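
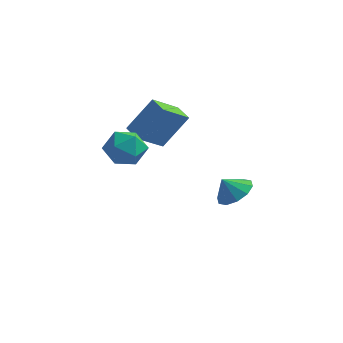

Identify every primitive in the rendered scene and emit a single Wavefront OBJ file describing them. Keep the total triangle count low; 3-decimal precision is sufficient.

v -2.324 0.623 1.288
v -3.1 -0.611 2.309
v -3.154 1.278 1.448
v -3.931 0.044 2.469
v -1.349 1.436 3.011
v -2.126 0.202 4.032
v -2.18 2.091 3.171
v -2.956 0.857 4.192
v 0.579 2.532 -2.278
v 1.41 2.026 -1.911
v 0.001 2.248 -1.362
v 1.44 2.634 -1.703
v 1.141 3.203 -1.715
v 0.627 3.515 -1.942
v 0.095 3.453 -2.297
v -0.252 3.038 -2.645
v -0.282 2.431 -2.853
v 0.017 1.862 -2.841
v 0.531 1.549 -2.614
v 1.063 1.612 -2.259
v -2.31 -2.468 3.898
v -1.478 -2.93 3.36
v -3.382 -3.77 3.36
v -2.55 -4.232 2.822
v -2.554 -4.221 3.915
v -1.892 -3.416 4.248
v -2.968 -3.284 2.472
v -2.306 -2.479 2.805
v -1.885 -3.434 2.478
v -1.629 -4.013 3.37
v -3.231 -2.687 3.35
v -2.975 -3.266 4.242
f 2 4 1
f 5 2 1
f 1 4 3
f 3 5 1
f 2 8 4
f 6 2 5
f 6 8 2
f 4 8 3
f 7 5 3
f 3 8 7
f 7 6 5
f 8 6 7
f 10 9 12
f 10 12 11
f 12 9 13
f 12 13 11
f 13 9 14
f 13 14 11
f 14 9 15
f 14 15 11
f 15 9 16
f 15 16 11
f 16 9 17
f 16 17 11
f 17 9 18
f 17 18 11
f 18 9 19
f 18 19 11
f 19 9 20
f 19 20 11
f 20 9 10
f 20 10 11
f 21 32 26
f 21 26 22
f 21 22 28
f 21 28 31
f 21 31 32
f 22 26 30
f 26 32 25
f 32 31 23
f 31 28 27
f 28 22 29
f 24 30 25
f 24 25 23
f 24 23 27
f 24 27 29
f 24 29 30
f 25 30 26
f 23 25 32
f 27 23 31
f 29 27 28
f 30 29 22



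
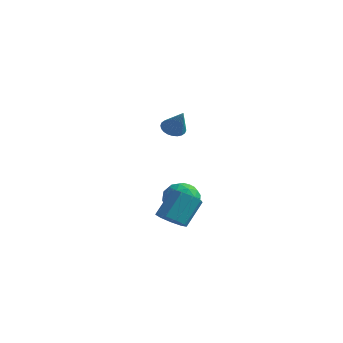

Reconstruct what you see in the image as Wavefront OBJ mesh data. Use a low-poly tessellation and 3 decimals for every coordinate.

v 0.612 -4.372 -3.261
v 1.189 -4.018 -3.629
v 1.365 -3.055 -2.427
v 0.788 -3.408 -2.059
v 0.731 -3.787 -3.747
v 0.906 -2.823 -2.546
v 0.217 -3.829 -3.638
v 0.393 -2.866 -2.437
v -0.112 -4.125 -3.353
v 0.064 -3.162 -2.151
v -0.102 -4.537 -3.024
v 0.074 -3.573 -1.823
v 0.242 -4.871 -2.806
v 0.418 -3.908 -1.605
v 0.759 -4.972 -2.801
v 0.935 -4.008 -1.6
v 1.207 -4.792 -3.011
v 1.383 -3.828 -1.81
v 1.377 -4.415 -3.338
v 1.553 -3.452 -2.136
v -0.872 -1.839 -2.279
v -0.149 -1.417 -2.673
v -0.431 -3.143 -2.867
v 0.292 -2.721 -3.261
v 0.258 -2.819 -2.342
v -0.015 -2.013 -1.978
v -0.565 -2.547 -3.562
v -0.838 -1.741 -3.198
v 0.04 -1.854 -3.466
v 0.549 -2.022 -2.712
v -1.129 -2.538 -2.828
v -0.62 -2.706 -2.074
v -0.55 -1.513 -2.424
v -0.03 -3.047 -3.116
v -0.05 -3.104 -2.575
v 0.375 -2.856 -2.807
v -0.47 -1.864 -2.016
v -0.045 -1.615 -2.248
v 0.194 -2.439 -2.053
v -0.535 -2.945 -3.292
v -0.11 -2.696 -3.524
v -0.955 -1.704 -2.733
v -0.53 -1.456 -2.965
v -0.774 -2.121 -3.487
v -0.013 -1.522 -3.122
v 0.246 -2.289 -3.468
v -0.258 -2.187 -3.644
v -0.418 -1.713 -3.431
v 0.286 -1.621 -2.679
v 0.546 -2.387 -3.024
v 0.526 -2.445 -2.484
v 0.365 -1.971 -2.27
v 0.397 -1.878 -3.145
v -1.126 -2.173 -2.516
v -0.866 -2.939 -2.861
v -0.945 -2.589 -3.27
v -1.106 -2.115 -3.056
v -0.826 -2.271 -2.072
v -0.567 -3.038 -2.418
v -0.162 -2.847 -2.109
v -0.322 -2.373 -1.896
v -0.977 -2.682 -2.395
v -3.731 1.993 -0.273
v -3.279 2.407 -0.456
v -2.889 1.607 0.933
v -3.422 2.551 -0.31
v -3.611 2.611 -0.159
v -3.819 2.576 -0.025
v -4.013 2.453 0.072
v -4.165 2.259 0.116
v -4.25 2.025 0.101
v -4.257 1.786 0.029
v -4.183 1.578 -0.089
v -4.041 1.434 -0.235
v -3.852 1.374 -0.386
v -3.644 1.409 -0.52
v -3.449 1.532 -0.617
v -3.298 1.726 -0.661
v -3.212 1.96 -0.646
v -3.206 2.199 -0.574
f 2 1 5
f 2 5 3
f 3 5 6
f 3 6 4
f 5 1 7
f 5 7 6
f 6 7 8
f 6 8 4
f 7 1 9
f 7 9 8
f 8 9 10
f 8 10 4
f 9 1 11
f 9 11 10
f 10 11 12
f 10 12 4
f 11 1 13
f 11 13 12
f 12 13 14
f 12 14 4
f 13 1 15
f 13 15 14
f 14 15 16
f 14 16 4
f 15 1 17
f 15 17 16
f 16 17 18
f 16 18 4
f 17 1 19
f 17 19 18
f 18 19 20
f 18 20 4
f 19 1 2
f 19 2 20
f 20 2 3
f 20 3 4
f 21 58 37
f 58 32 61
f 37 61 26
f 58 61 37
f 21 37 33
f 37 26 38
f 33 38 22
f 37 38 33
f 21 33 42
f 33 22 43
f 42 43 28
f 33 43 42
f 21 42 54
f 42 28 57
f 54 57 31
f 42 57 54
f 21 54 58
f 54 31 62
f 58 62 32
f 54 62 58
f 22 38 49
f 38 26 52
f 49 52 30
f 38 52 49
f 26 61 39
f 61 32 60
f 39 60 25
f 61 60 39
f 32 62 59
f 62 31 55
f 59 55 23
f 62 55 59
f 31 57 56
f 57 28 44
f 56 44 27
f 57 44 56
f 28 43 48
f 43 22 45
f 48 45 29
f 43 45 48
f 24 50 36
f 50 30 51
f 36 51 25
f 50 51 36
f 24 36 34
f 36 25 35
f 34 35 23
f 36 35 34
f 24 34 41
f 34 23 40
f 41 40 27
f 34 40 41
f 24 41 46
f 41 27 47
f 46 47 29
f 41 47 46
f 24 46 50
f 46 29 53
f 50 53 30
f 46 53 50
f 25 51 39
f 51 30 52
f 39 52 26
f 51 52 39
f 23 35 59
f 35 25 60
f 59 60 32
f 35 60 59
f 27 40 56
f 40 23 55
f 56 55 31
f 40 55 56
f 29 47 48
f 47 27 44
f 48 44 28
f 47 44 48
f 30 53 49
f 53 29 45
f 49 45 22
f 53 45 49
f 64 63 66
f 64 66 65
f 66 63 67
f 66 67 65
f 67 63 68
f 67 68 65
f 68 63 69
f 68 69 65
f 69 63 70
f 69 70 65
f 70 63 71
f 70 71 65
f 71 63 72
f 71 72 65
f 72 63 73
f 72 73 65
f 73 63 74
f 73 74 65
f 74 63 75
f 74 75 65
f 75 63 76
f 75 76 65
f 76 63 77
f 76 77 65
f 77 63 78
f 77 78 65
f 78 63 79
f 78 79 65
f 79 63 80
f 79 80 65
f 80 63 64
f 80 64 65



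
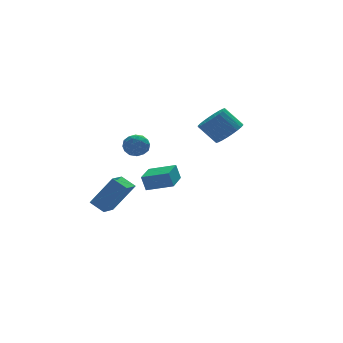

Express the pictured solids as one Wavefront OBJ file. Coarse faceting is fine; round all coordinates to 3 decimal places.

v -1.764 -3.599 1.348
v -1.973 -3.458 2.233
v -2.977 -2.802 0.934
v -3.186 -2.66 1.818
v -0.894 -2.28 1.342
v -1.103 -2.138 2.226
v -2.107 -1.482 0.927
v -2.316 -1.341 1.812
v -4.09 0.847 -1.9
v -4.655 1.513 -1.373
v -3.266 1.79 -2.207
v -3.831 2.456 -1.681
v -2.949 0.424 -0.139
v -3.514 1.09 0.387
v -2.125 1.367 -0.447
v -2.69 2.033 0.08
v -1.723 4.131 1.436
v -1.08 3.813 1.061
v -1.62 3.227 2.379
v -0.977 2.909 2.004
v -0.923 3.639 2.35
v -0.988 4.198 1.767
v -1.712 2.842 1.673
v -1.777 3.401 1.09
v -1.074 3.017 1.207
v -0.586 3.509 1.626
v -2.114 3.531 1.814
v -1.626 4.023 2.233
v -1.411 4.051 1.166
v -1.289 2.989 2.274
v -1.258 3.418 2.478
v -0.88 3.231 2.257
v -1.356 4.277 1.581
v -0.978 4.09 1.36
v -0.886 3.988 2.118
v -1.722 2.95 2.08
v -1.344 2.763 1.859
v -1.82 3.809 1.183
v -1.442 3.622 0.962
v -1.814 3.052 1.322
v -1.029 3.396 1.031
v -0.968 2.865 1.585
v -1.401 2.826 1.391
v -1.438 3.154 1.048
v -0.742 3.686 1.277
v -0.681 3.155 1.831
v -0.65 3.584 2.035
v -0.688 3.912 1.692
v -0.738 3.218 1.363
v -2.019 3.885 1.609
v -1.958 3.354 2.163
v -2.012 3.128 1.748
v -2.05 3.456 1.405
v -1.732 4.175 1.855
v -1.671 3.644 2.409
v -1.262 3.886 2.392
v -1.299 4.214 2.049
v -1.962 3.822 2.077
v 3.448 1.84 2.588
v 4.257 2.221 3.014
v 3.4 2.78 4.138
v 2.592 2.4 3.712
v 4.147 2.513 2.786
v 3.291 3.072 3.91
v 3.932 2.702 2.527
v 3.075 3.261 3.652
v 3.642 2.76 2.278
v 2.786 3.32 3.402
v 3.323 2.678 2.076
v 2.467 3.238 3.2
v 3.023 2.469 1.952
v 2.167 3.028 3.076
v 2.788 2.164 1.924
v 1.932 2.723 3.049
v 2.653 1.809 1.998
v 1.797 2.369 3.123
v 2.64 1.46 2.162
v 1.783 2.019 3.286
v 2.749 1.168 2.39
v 1.893 1.727 3.514
v 2.965 0.979 2.648
v 2.108 1.538 3.773
v 3.254 0.92 2.898
v 2.398 1.48 4.022
v 3.573 1.002 3.1
v 2.717 1.562 4.224
v 3.873 1.212 3.224
v 3.017 1.771 4.348
v 4.108 1.517 3.251
v 3.252 2.076 4.376
v 4.243 1.871 3.177
v 3.387 2.431 4.302
f 2 4 1
f 5 2 1
f 1 4 3
f 3 5 1
f 2 8 4
f 6 2 5
f 6 8 2
f 4 8 3
f 7 5 3
f 3 8 7
f 7 6 5
f 8 6 7
f 10 12 9
f 13 10 9
f 9 12 11
f 11 13 9
f 10 16 12
f 14 10 13
f 14 16 10
f 12 16 11
f 15 13 11
f 11 16 15
f 15 14 13
f 16 14 15
f 17 54 33
f 54 28 57
f 33 57 22
f 54 57 33
f 17 33 29
f 33 22 34
f 29 34 18
f 33 34 29
f 17 29 38
f 29 18 39
f 38 39 24
f 29 39 38
f 17 38 50
f 38 24 53
f 50 53 27
f 38 53 50
f 17 50 54
f 50 27 58
f 54 58 28
f 50 58 54
f 18 34 45
f 34 22 48
f 45 48 26
f 34 48 45
f 22 57 35
f 57 28 56
f 35 56 21
f 57 56 35
f 28 58 55
f 58 27 51
f 55 51 19
f 58 51 55
f 27 53 52
f 53 24 40
f 52 40 23
f 53 40 52
f 24 39 44
f 39 18 41
f 44 41 25
f 39 41 44
f 20 46 32
f 46 26 47
f 32 47 21
f 46 47 32
f 20 32 30
f 32 21 31
f 30 31 19
f 32 31 30
f 20 30 37
f 30 19 36
f 37 36 23
f 30 36 37
f 20 37 42
f 37 23 43
f 42 43 25
f 37 43 42
f 20 42 46
f 42 25 49
f 46 49 26
f 42 49 46
f 21 47 35
f 47 26 48
f 35 48 22
f 47 48 35
f 19 31 55
f 31 21 56
f 55 56 28
f 31 56 55
f 23 36 52
f 36 19 51
f 52 51 27
f 36 51 52
f 25 43 44
f 43 23 40
f 44 40 24
f 43 40 44
f 26 49 45
f 49 25 41
f 45 41 18
f 49 41 45
f 60 59 63
f 60 63 61
f 61 63 64
f 61 64 62
f 63 59 65
f 63 65 64
f 64 65 66
f 64 66 62
f 65 59 67
f 65 67 66
f 66 67 68
f 66 68 62
f 67 59 69
f 67 69 68
f 68 69 70
f 68 70 62
f 69 59 71
f 69 71 70
f 70 71 72
f 70 72 62
f 71 59 73
f 71 73 72
f 72 73 74
f 72 74 62
f 73 59 75
f 73 75 74
f 74 75 76
f 74 76 62
f 75 59 77
f 75 77 76
f 76 77 78
f 76 78 62
f 77 59 79
f 77 79 78
f 78 79 80
f 78 80 62
f 79 59 81
f 79 81 80
f 80 81 82
f 80 82 62
f 81 59 83
f 81 83 82
f 82 83 84
f 82 84 62
f 83 59 85
f 83 85 84
f 84 85 86
f 84 86 62
f 85 59 87
f 85 87 86
f 86 87 88
f 86 88 62
f 87 59 89
f 87 89 88
f 88 89 90
f 88 90 62
f 89 59 91
f 89 91 90
f 90 91 92
f 90 92 62
f 91 59 60
f 91 60 92
f 92 60 61
f 92 61 62



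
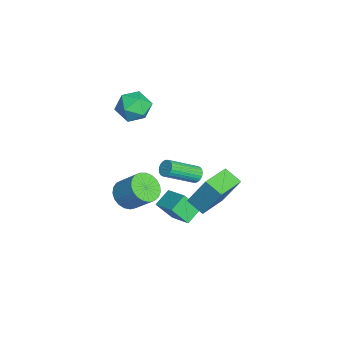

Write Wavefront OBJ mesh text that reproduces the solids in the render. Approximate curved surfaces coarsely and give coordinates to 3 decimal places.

v 1.745 -0.416 1.125
v 1.99 -0.077 1.467
v 2.641 -1.745 2.656
v 2.395 -2.084 2.315
v 1.798 -0.09 1.553
v 2.449 -1.759 2.742
v 1.598 -0.153 1.574
v 2.249 -1.822 2.763
v 1.421 -0.256 1.527
v 2.071 -1.925 2.716
v 1.292 -0.383 1.418
v 1.943 -2.052 2.608
v 1.233 -0.515 1.266
v 1.884 -2.184 2.455
v 1.251 -0.632 1.091
v 1.902 -2.301 2.281
v 1.345 -0.716 0.922
v 1.996 -2.385 2.112
v 1.499 -0.755 0.784
v 2.15 -2.423 1.973
v 1.691 -0.741 0.698
v 2.342 -2.41 1.887
v 1.891 -0.678 0.677
v 2.542 -2.347 1.866
v 2.069 -0.575 0.724
v 2.719 -2.244 1.913
v 2.197 -0.448 0.832
v 2.848 -2.117 2.022
v 2.256 -0.316 0.985
v 2.907 -1.985 2.174
v 2.238 -0.199 1.159
v 2.889 -1.868 2.349
v 2.144 -0.115 1.328
v 2.795 -1.784 2.518
v -0.994 -4.063 -2.888
v -0.425 -3.604 -3.585
v 0.283 -2.577 -2.329
v -0.286 -3.037 -1.632
v -0.771 -3.366 -3.584
v -0.064 -2.339 -2.328
v -1.156 -3.249 -3.463
v -0.448 -2.222 -2.207
v -1.513 -3.273 -3.242
v -0.805 -2.246 -1.986
v -1.78 -3.433 -2.96
v -1.072 -2.406 -1.704
v -1.911 -3.703 -2.666
v -1.203 -2.676 -1.41
v -1.883 -4.035 -2.41
v -1.176 -3.008 -1.154
v -1.702 -4.371 -2.237
v -0.994 -3.345 -0.981
v -1.398 -4.655 -2.176
v -0.69 -3.628 -0.92
v -1.025 -4.836 -2.239
v -0.317 -3.81 -0.983
v -0.646 -4.884 -2.413
v 0.062 -3.857 -1.157
v -0.327 -4.79 -2.67
v 0.381 -3.763 -1.414
v -0.124 -4.57 -2.964
v 0.584 -3.543 -1.708
v -0.071 -4.263 -3.246
v 0.637 -3.236 -1.99
v -0.177 -3.921 -3.465
v 0.531 -2.894 -2.209
v -0.133 0.32 -1.691
v 0.215 1.289 0.231
v 0.578 1.125 -2.225
v 0.927 2.094 -0.304
v 1.453 -0.874 -1.376
v 1.802 0.095 0.545
v 2.165 -0.069 -1.911
v 2.513 0.9 0.011
v -0.129 -2.52 -3.057
v -0.882 -1.775 -2.492
v -0.124 -1.605 -4.258
v -0.876 -0.86 -3.694
v 1.156 -1.7 -2.426
v 0.404 -0.955 -1.862
v 1.162 -0.785 -3.628
v 0.409 -0.04 -3.063
v -1.773 -2.997 3.123
v -1.035 -3.103 3.952
v -2.885 -4.137 3.968
v -2.147 -4.243 4.797
v -2.687 -3.279 4.652
v -2 -2.574 4.129
v -1.92 -4.666 3.791
v -1.233 -3.961 3.268
v -1.126 -4.134 4.364
v -1.6 -3.277 4.896
v -2.32 -3.963 3.024
v -2.794 -3.106 3.556
f 2 1 5
f 2 5 3
f 3 5 6
f 3 6 4
f 5 1 7
f 5 7 6
f 6 7 8
f 6 8 4
f 7 1 9
f 7 9 8
f 8 9 10
f 8 10 4
f 9 1 11
f 9 11 10
f 10 11 12
f 10 12 4
f 11 1 13
f 11 13 12
f 12 13 14
f 12 14 4
f 13 1 15
f 13 15 14
f 14 15 16
f 14 16 4
f 15 1 17
f 15 17 16
f 16 17 18
f 16 18 4
f 17 1 19
f 17 19 18
f 18 19 20
f 18 20 4
f 19 1 21
f 19 21 20
f 20 21 22
f 20 22 4
f 21 1 23
f 21 23 22
f 22 23 24
f 22 24 4
f 23 1 25
f 23 25 24
f 24 25 26
f 24 26 4
f 25 1 27
f 25 27 26
f 26 27 28
f 26 28 4
f 27 1 29
f 27 29 28
f 28 29 30
f 28 30 4
f 29 1 31
f 29 31 30
f 30 31 32
f 30 32 4
f 31 1 33
f 31 33 32
f 32 33 34
f 32 34 4
f 33 1 2
f 33 2 34
f 34 2 3
f 34 3 4
f 36 35 39
f 36 39 37
f 37 39 40
f 37 40 38
f 39 35 41
f 39 41 40
f 40 41 42
f 40 42 38
f 41 35 43
f 41 43 42
f 42 43 44
f 42 44 38
f 43 35 45
f 43 45 44
f 44 45 46
f 44 46 38
f 45 35 47
f 45 47 46
f 46 47 48
f 46 48 38
f 47 35 49
f 47 49 48
f 48 49 50
f 48 50 38
f 49 35 51
f 49 51 50
f 50 51 52
f 50 52 38
f 51 35 53
f 51 53 52
f 52 53 54
f 52 54 38
f 53 35 55
f 53 55 54
f 54 55 56
f 54 56 38
f 55 35 57
f 55 57 56
f 56 57 58
f 56 58 38
f 57 35 59
f 57 59 58
f 58 59 60
f 58 60 38
f 59 35 61
f 59 61 60
f 60 61 62
f 60 62 38
f 61 35 63
f 61 63 62
f 62 63 64
f 62 64 38
f 63 35 65
f 63 65 64
f 64 65 66
f 64 66 38
f 65 35 36
f 65 36 66
f 66 36 37
f 66 37 38
f 68 70 67
f 71 68 67
f 67 70 69
f 69 71 67
f 68 74 70
f 72 68 71
f 72 74 68
f 70 74 69
f 73 71 69
f 69 74 73
f 73 72 71
f 74 72 73
f 76 78 75
f 79 76 75
f 75 78 77
f 77 79 75
f 76 82 78
f 80 76 79
f 80 82 76
f 78 82 77
f 81 79 77
f 77 82 81
f 81 80 79
f 82 80 81
f 83 94 88
f 83 88 84
f 83 84 90
f 83 90 93
f 83 93 94
f 84 88 92
f 88 94 87
f 94 93 85
f 93 90 89
f 90 84 91
f 86 92 87
f 86 87 85
f 86 85 89
f 86 89 91
f 86 91 92
f 87 92 88
f 85 87 94
f 89 85 93
f 91 89 90
f 92 91 84



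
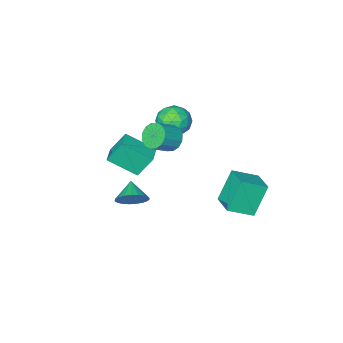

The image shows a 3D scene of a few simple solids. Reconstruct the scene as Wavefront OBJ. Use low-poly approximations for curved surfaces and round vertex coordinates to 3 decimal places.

v 1.516 -3.027 -3.961
v 0.763 -2.549 -2.537
v 2.304 -2.116 -3.85
v 1.551 -1.638 -2.426
v 2.789 -4.262 -2.874
v 2.036 -3.784 -1.45
v 3.577 -3.351 -2.763
v 2.824 -2.873 -1.339
v -1.36 3.206 -4.177
v -2.4 3.007 -2.306
v -0.921 4.744 -3.769
v -1.961 4.544 -1.898
v 0.041 2.616 -3.462
v -0.999 2.416 -1.591
v 0.48 4.153 -3.054
v -0.56 3.954 -1.183
v 0.559 -1.333 -0.771
v 1.064 -1.473 -1.49
v 2.246 -1.426 -0.669
v 1.741 -1.287 0.051
v 1.025 -1.015 -1.459
v 2.207 -0.968 -0.638
v 0.86 -0.642 -1.243
v 2.042 -0.595 -0.422
v 0.615 -0.455 -0.901
v 1.797 -0.408 -0.08
v 0.355 -0.503 -0.524
v 1.537 -0.456 0.297
v 0.15 -0.773 -0.213
v 1.331 -0.727 0.608
v 0.054 -1.194 -0.051
v 1.236 -1.147 0.77
v 0.093 -1.652 -0.082
v 1.275 -1.605 0.739
v 0.258 -2.025 -0.298
v 1.44 -1.978 0.523
v 0.503 -2.212 -0.64
v 1.685 -2.165 0.181
v 0.763 -2.164 -1.017
v 1.945 -2.117 -0.196
v 0.969 -1.893 -1.328
v 2.15 -1.847 -0.507
v -1.978 -3.276 -1.055
v -1.583 -2.692 -1.931
v -0.557 -4.408 -1.169
v -0.162 -3.824 -2.045
v -0.16 -3.366 -1.017
v -1.039 -2.667 -0.947
v -1.101 -4.433 -2.153
v -1.98 -3.734 -2.083
v -1.041 -3.407 -2.61
v -0.459 -2.748 -1.908
v -1.681 -4.352 -1.192
v -1.099 -3.693 -0.49
v -1.905 -2.885 -1.483
v -0.235 -4.215 -1.617
v -0.234 -3.947 -1.013
v -0.002 -3.603 -1.528
v -1.585 -2.87 -0.904
v -1.353 -2.526 -1.42
v -0.517 -2.923 -0.882
v -0.787 -4.574 -1.68
v -0.555 -4.23 -2.196
v -2.138 -3.497 -1.572
v -1.906 -3.153 -2.087
v -1.623 -4.177 -2.218
v -1.354 -2.961 -2.397
v -0.519 -3.627 -2.464
v -1.071 -3.985 -2.528
v -1.588 -3.574 -2.486
v -1.012 -2.574 -1.985
v -0.177 -3.239 -2.051
v -0.176 -2.97 -1.447
v -0.693 -2.559 -1.406
v -0.694 -2.994 -2.383
v -1.963 -3.861 -1.049
v -1.128 -4.526 -1.115
v -1.447 -4.541 -1.694
v -1.964 -4.13 -1.653
v -1.621 -3.473 -0.636
v -0.786 -4.139 -0.703
v -0.552 -3.526 -0.614
v -1.069 -3.115 -0.572
v -1.446 -4.106 -0.717
v 3.784 -0.312 -3.906
v 4.603 -0.43 -3.382
v 3.236 -1.308 -3.274
v 4.393 -0.168 -3.152
v 4.077 0.069 -3.052
v 3.71 0.24 -3.1
v 3.356 0.316 -3.287
v 3.076 0.283 -3.581
v 2.918 0.147 -3.932
v 2.91 -0.068 -4.278
v 3.053 -0.325 -4.559
v 3.322 -0.581 -4.728
v 3.671 -0.789 -4.755
v 4.04 -0.915 -4.635
v 4.364 -0.937 -4.388
v 4.588 -0.851 -4.059
v 4.672 -0.672 -3.703
f 2 4 1
f 5 2 1
f 1 4 3
f 3 5 1
f 2 8 4
f 6 2 5
f 6 8 2
f 4 8 3
f 7 5 3
f 3 8 7
f 7 6 5
f 8 6 7
f 10 12 9
f 13 10 9
f 9 12 11
f 11 13 9
f 10 16 12
f 14 10 13
f 14 16 10
f 12 16 11
f 15 13 11
f 11 16 15
f 15 14 13
f 16 14 15
f 18 17 21
f 18 21 19
f 19 21 22
f 19 22 20
f 21 17 23
f 21 23 22
f 22 23 24
f 22 24 20
f 23 17 25
f 23 25 24
f 24 25 26
f 24 26 20
f 25 17 27
f 25 27 26
f 26 27 28
f 26 28 20
f 27 17 29
f 27 29 28
f 28 29 30
f 28 30 20
f 29 17 31
f 29 31 30
f 30 31 32
f 30 32 20
f 31 17 33
f 31 33 32
f 32 33 34
f 32 34 20
f 33 17 35
f 33 35 34
f 34 35 36
f 34 36 20
f 35 17 37
f 35 37 36
f 36 37 38
f 36 38 20
f 37 17 39
f 37 39 38
f 38 39 40
f 38 40 20
f 39 17 41
f 39 41 40
f 40 41 42
f 40 42 20
f 41 17 18
f 41 18 42
f 42 18 19
f 42 19 20
f 43 80 59
f 80 54 83
f 59 83 48
f 80 83 59
f 43 59 55
f 59 48 60
f 55 60 44
f 59 60 55
f 43 55 64
f 55 44 65
f 64 65 50
f 55 65 64
f 43 64 76
f 64 50 79
f 76 79 53
f 64 79 76
f 43 76 80
f 76 53 84
f 80 84 54
f 76 84 80
f 44 60 71
f 60 48 74
f 71 74 52
f 60 74 71
f 48 83 61
f 83 54 82
f 61 82 47
f 83 82 61
f 54 84 81
f 84 53 77
f 81 77 45
f 84 77 81
f 53 79 78
f 79 50 66
f 78 66 49
f 79 66 78
f 50 65 70
f 65 44 67
f 70 67 51
f 65 67 70
f 46 72 58
f 72 52 73
f 58 73 47
f 72 73 58
f 46 58 56
f 58 47 57
f 56 57 45
f 58 57 56
f 46 56 63
f 56 45 62
f 63 62 49
f 56 62 63
f 46 63 68
f 63 49 69
f 68 69 51
f 63 69 68
f 46 68 72
f 68 51 75
f 72 75 52
f 68 75 72
f 47 73 61
f 73 52 74
f 61 74 48
f 73 74 61
f 45 57 81
f 57 47 82
f 81 82 54
f 57 82 81
f 49 62 78
f 62 45 77
f 78 77 53
f 62 77 78
f 51 69 70
f 69 49 66
f 70 66 50
f 69 66 70
f 52 75 71
f 75 51 67
f 71 67 44
f 75 67 71
f 86 85 88
f 86 88 87
f 88 85 89
f 88 89 87
f 89 85 90
f 89 90 87
f 90 85 91
f 90 91 87
f 91 85 92
f 91 92 87
f 92 85 93
f 92 93 87
f 93 85 94
f 93 94 87
f 94 85 95
f 94 95 87
f 95 85 96
f 95 96 87
f 96 85 97
f 96 97 87
f 97 85 98
f 97 98 87
f 98 85 99
f 98 99 87
f 99 85 100
f 99 100 87
f 100 85 101
f 100 101 87
f 101 85 86
f 101 86 87



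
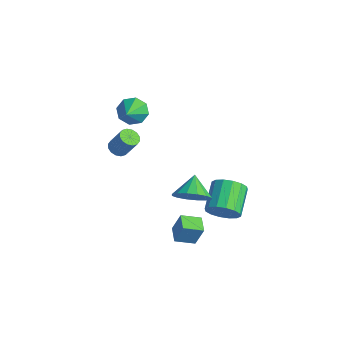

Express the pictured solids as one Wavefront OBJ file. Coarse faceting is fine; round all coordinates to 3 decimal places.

v -3.426 0.423 2.841
v -3.115 0.068 2.122
v -2.174 -0.543 3.859
v -2.809 0.629 2.279
v -2.865 1.07 2.764
v -3.249 1.131 3.295
v -3.737 0.777 3.56
v -4.043 0.216 3.404
v -3.987 -0.225 2.918
v -3.603 -0.286 2.387
v 2.064 2.707 -2.081
v 2.746 3.005 -1.491
v 1.579 4.051 -0.669
v 0.896 3.753 -1.259
v 2.76 3.318 -1.87
v 1.592 4.364 -1.048
v 2.587 3.467 -2.305
v 1.419 4.514 -1.484
v 2.274 3.413 -2.681
v 1.107 4.459 -1.859
v 1.905 3.169 -2.895
v 0.737 4.215 -2.074
v 1.578 2.802 -2.892
v 0.41 3.848 -2.07
v 1.381 2.409 -2.671
v 0.214 3.455 -1.849
v 1.368 2.096 -2.292
v 0.2 3.142 -1.47
v 1.541 1.946 -1.856
v 0.373 2.993 -1.035
v 1.853 2.001 -1.481
v 0.686 3.047 -0.659
v 2.223 2.245 -1.266
v 1.055 3.291 -0.445
v 2.55 2.612 -1.27
v 1.382 3.658 -0.448
v 3.633 0.061 1.667
v 4.307 0.798 1.813
v 2.787 0.679 2.453
v 4.03 0.949 1.396
v 3.647 0.862 1.052
v 3.259 0.56 0.872
v 2.972 0.124 0.906
v 2.862 -0.328 1.143
v 2.959 -0.677 1.521
v 3.236 -0.827 1.938
v 3.62 -0.74 2.282
v 4.007 -0.438 2.461
v 4.294 -0.003 2.428
v 4.404 0.45 2.19
v 1.916 -0.122 -2.226
v 2.212 0.206 -1.057
v 2.252 0.881 -2.593
v 2.548 1.21 -1.424
v 2.812 -0.47 -2.356
v 3.108 -0.141 -1.187
v 3.148 0.534 -2.723
v 3.444 0.862 -1.554
v -0.353 -1.933 3.186
v 0.078 -2.276 3.086
v 0.645 -1.89 4.214
v 0.213 -1.547 4.314
v 0.152 -2.024 2.963
v 0.719 -1.638 4.091
v 0.091 -1.748 2.9
v 0.658 -1.362 4.027
v -0.09 -1.521 2.913
v 0.477 -1.135 4.041
v -0.341 -1.405 2.999
v 0.226 -1.019 4.127
v -0.595 -1.43 3.136
v -0.028 -1.045 4.264
v -0.785 -1.59 3.286
v -0.218 -1.204 4.414
v -0.859 -1.842 3.409
v -0.292 -1.456 4.537
v -0.798 -2.118 3.473
v -0.231 -1.732 4.6
v -0.617 -2.345 3.459
v -0.05 -1.959 4.587
v -0.366 -2.461 3.373
v 0.201 -2.075 4.501
v -0.112 -2.435 3.236
v 0.455 -2.05 4.364
f 2 1 4
f 2 4 3
f 4 1 5
f 4 5 3
f 5 1 6
f 5 6 3
f 6 1 7
f 6 7 3
f 7 1 8
f 7 8 3
f 8 1 9
f 8 9 3
f 9 1 10
f 9 10 3
f 10 1 2
f 10 2 3
f 12 11 15
f 12 15 13
f 13 15 16
f 13 16 14
f 15 11 17
f 15 17 16
f 16 17 18
f 16 18 14
f 17 11 19
f 17 19 18
f 18 19 20
f 18 20 14
f 19 11 21
f 19 21 20
f 20 21 22
f 20 22 14
f 21 11 23
f 21 23 22
f 22 23 24
f 22 24 14
f 23 11 25
f 23 25 24
f 24 25 26
f 24 26 14
f 25 11 27
f 25 27 26
f 26 27 28
f 26 28 14
f 27 11 29
f 27 29 28
f 28 29 30
f 28 30 14
f 29 11 31
f 29 31 30
f 30 31 32
f 30 32 14
f 31 11 33
f 31 33 32
f 32 33 34
f 32 34 14
f 33 11 35
f 33 35 34
f 34 35 36
f 34 36 14
f 35 11 12
f 35 12 36
f 36 12 13
f 36 13 14
f 38 37 40
f 38 40 39
f 40 37 41
f 40 41 39
f 41 37 42
f 41 42 39
f 42 37 43
f 42 43 39
f 43 37 44
f 43 44 39
f 44 37 45
f 44 45 39
f 45 37 46
f 45 46 39
f 46 37 47
f 46 47 39
f 47 37 48
f 47 48 39
f 48 37 49
f 48 49 39
f 49 37 50
f 49 50 39
f 50 37 38
f 50 38 39
f 52 54 51
f 55 52 51
f 51 54 53
f 53 55 51
f 52 58 54
f 56 52 55
f 56 58 52
f 54 58 53
f 57 55 53
f 53 58 57
f 57 56 55
f 58 56 57
f 60 59 63
f 60 63 61
f 61 63 64
f 61 64 62
f 63 59 65
f 63 65 64
f 64 65 66
f 64 66 62
f 65 59 67
f 65 67 66
f 66 67 68
f 66 68 62
f 67 59 69
f 67 69 68
f 68 69 70
f 68 70 62
f 69 59 71
f 69 71 70
f 70 71 72
f 70 72 62
f 71 59 73
f 71 73 72
f 72 73 74
f 72 74 62
f 73 59 75
f 73 75 74
f 74 75 76
f 74 76 62
f 75 59 77
f 75 77 76
f 76 77 78
f 76 78 62
f 77 59 79
f 77 79 78
f 78 79 80
f 78 80 62
f 79 59 81
f 79 81 80
f 80 81 82
f 80 82 62
f 81 59 83
f 81 83 82
f 82 83 84
f 82 84 62
f 83 59 60
f 83 60 84
f 84 60 61
f 84 61 62



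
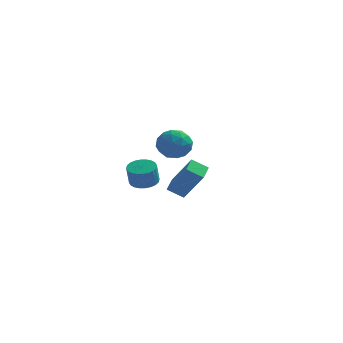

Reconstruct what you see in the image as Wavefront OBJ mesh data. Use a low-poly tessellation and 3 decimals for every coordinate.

v 1.98 -3.782 -1.625
v 2.396 -4.326 -1.77
v 2.337 -4.641 -0.76
v 1.92 -4.098 -0.615
v 2.579 -4.136 -1.7
v 2.52 -4.451 -0.69
v 2.671 -3.892 -1.618
v 2.611 -4.207 -0.608
v 2.658 -3.631 -1.538
v 2.598 -3.947 -0.528
v 2.541 -3.393 -1.47
v 2.481 -3.709 -0.46
v 2.339 -3.215 -1.426
v 2.279 -3.531 -0.416
v 2.082 -3.123 -1.413
v 2.022 -3.439 -0.403
v 1.81 -3.131 -1.432
v 1.75 -3.447 -0.422
v 1.563 -3.239 -1.48
v 1.504 -3.554 -0.47
v 1.38 -3.429 -1.55
v 1.321 -3.744 -0.54
v 1.289 -3.673 -1.632
v 1.229 -3.988 -0.622
v 1.302 -3.933 -1.712
v 1.242 -4.249 -0.702
v 1.419 -4.171 -1.78
v 1.359 -4.487 -0.77
v 1.621 -4.349 -1.824
v 1.561 -4.665 -0.814
v 1.878 -4.441 -1.837
v 1.818 -4.757 -0.827
v 2.15 -4.433 -1.818
v 2.09 -4.749 -0.808
v 2.703 2.931 -1.948
v 3.197 2.409 -1.3
v 1.403 2.131 -1.6
v 1.897 1.609 -0.952
v 1.724 2.547 -0.788
v 2.527 3.041 -1.003
v 2.073 1.499 -1.897
v 2.876 1.993 -2.112
v 2.807 1.524 -1.268
v 2.592 2.172 -0.583
v 2.008 2.368 -2.317
v 1.793 3.016 -1.632
v 3.064 2.74 -1.654
v 1.536 1.8 -1.246
v 1.434 2.351 -1.149
v 1.725 2.045 -0.768
v 2.67 3.112 -1.48
v 2.961 2.805 -1.099
v 2.095 2.886 -0.798
v 1.639 1.735 -1.801
v 1.93 1.428 -1.42
v 2.875 2.495 -2.132
v 3.166 2.189 -1.751
v 2.505 1.654 -2.102
v 3.125 1.914 -1.255
v 2.362 1.444 -1.051
v 2.465 1.378 -1.606
v 2.937 1.669 -1.732
v 2.999 2.294 -0.852
v 2.235 1.824 -0.648
v 2.133 2.375 -0.551
v 2.605 2.666 -0.678
v 2.77 1.774 -0.834
v 2.365 2.716 -2.252
v 1.601 2.246 -2.048
v 1.995 1.874 -2.222
v 2.467 2.165 -2.349
v 2.238 3.096 -1.849
v 1.475 2.626 -1.645
v 1.663 2.871 -1.168
v 2.135 3.162 -1.294
v 1.83 2.766 -2.066
v 3.547 -2.216 -3.202
v 2.751 -2.283 -2.707
v 3.624 -1.232 -2.944
v 2.828 -1.299 -2.449
v 4.552 -2.701 -1.651
v 3.756 -2.768 -1.156
v 4.629 -1.717 -1.393
v 3.833 -1.784 -0.898
f 2 1 5
f 2 5 3
f 3 5 6
f 3 6 4
f 5 1 7
f 5 7 6
f 6 7 8
f 6 8 4
f 7 1 9
f 7 9 8
f 8 9 10
f 8 10 4
f 9 1 11
f 9 11 10
f 10 11 12
f 10 12 4
f 11 1 13
f 11 13 12
f 12 13 14
f 12 14 4
f 13 1 15
f 13 15 14
f 14 15 16
f 14 16 4
f 15 1 17
f 15 17 16
f 16 17 18
f 16 18 4
f 17 1 19
f 17 19 18
f 18 19 20
f 18 20 4
f 19 1 21
f 19 21 20
f 20 21 22
f 20 22 4
f 21 1 23
f 21 23 22
f 22 23 24
f 22 24 4
f 23 1 25
f 23 25 24
f 24 25 26
f 24 26 4
f 25 1 27
f 25 27 26
f 26 27 28
f 26 28 4
f 27 1 29
f 27 29 28
f 28 29 30
f 28 30 4
f 29 1 31
f 29 31 30
f 30 31 32
f 30 32 4
f 31 1 33
f 31 33 32
f 32 33 34
f 32 34 4
f 33 1 2
f 33 2 34
f 34 2 3
f 34 3 4
f 35 72 51
f 72 46 75
f 51 75 40
f 72 75 51
f 35 51 47
f 51 40 52
f 47 52 36
f 51 52 47
f 35 47 56
f 47 36 57
f 56 57 42
f 47 57 56
f 35 56 68
f 56 42 71
f 68 71 45
f 56 71 68
f 35 68 72
f 68 45 76
f 72 76 46
f 68 76 72
f 36 52 63
f 52 40 66
f 63 66 44
f 52 66 63
f 40 75 53
f 75 46 74
f 53 74 39
f 75 74 53
f 46 76 73
f 76 45 69
f 73 69 37
f 76 69 73
f 45 71 70
f 71 42 58
f 70 58 41
f 71 58 70
f 42 57 62
f 57 36 59
f 62 59 43
f 57 59 62
f 38 64 50
f 64 44 65
f 50 65 39
f 64 65 50
f 38 50 48
f 50 39 49
f 48 49 37
f 50 49 48
f 38 48 55
f 48 37 54
f 55 54 41
f 48 54 55
f 38 55 60
f 55 41 61
f 60 61 43
f 55 61 60
f 38 60 64
f 60 43 67
f 64 67 44
f 60 67 64
f 39 65 53
f 65 44 66
f 53 66 40
f 65 66 53
f 37 49 73
f 49 39 74
f 73 74 46
f 49 74 73
f 41 54 70
f 54 37 69
f 70 69 45
f 54 69 70
f 43 61 62
f 61 41 58
f 62 58 42
f 61 58 62
f 44 67 63
f 67 43 59
f 63 59 36
f 67 59 63
f 78 80 77
f 81 78 77
f 77 80 79
f 79 81 77
f 78 84 80
f 82 78 81
f 82 84 78
f 80 84 79
f 83 81 79
f 79 84 83
f 83 82 81
f 84 82 83



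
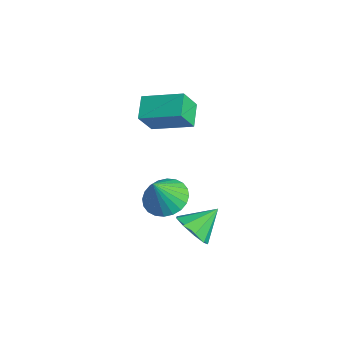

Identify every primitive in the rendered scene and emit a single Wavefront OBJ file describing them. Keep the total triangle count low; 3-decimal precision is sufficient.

v -1.513 -0.061 -1.028
v -0.773 -0.465 -1.396
v -1.207 -0.719 0.308
v -0.633 -0.157 -1.277
v -0.627 0.166 -1.12
v -0.755 0.454 -0.948
v -1 0.663 -0.789
v -1.322 0.763 -0.666
v -1.673 0.736 -0.599
v -2.001 0.589 -0.596
v -2.254 0.342 -0.66
v -2.394 0.034 -0.779
v -2.4 -0.289 -0.936
v -2.271 -0.577 -1.107
v -2.027 -0.786 -1.267
v -1.705 -0.885 -1.389
v -1.353 -0.859 -1.457
v -1.026 -0.712 -1.46
v -0.431 0.507 -2.327
v 0.17 0.889 -2.81
v -0.509 1.633 -1.533
v -0.365 1.004 -3.026
v -0.931 0.887 -2.915
v -1.263 0.591 -2.529
v -1.205 0.257 -2.048
v -0.785 0.039 -1.698
v -0.199 0.04 -1.643
v 0.278 0.26 -1.907
v 0.424 0.595 -2.368
v -3.685 0.365 1.171
v -3.463 -0.283 2.205
v -4.512 0.873 1.666
v -4.291 0.225 2.7
v -2.589 1.615 1.72
v -2.368 0.967 2.754
v -3.417 2.123 2.215
v -3.195 1.475 3.249
f 2 1 4
f 2 4 3
f 4 1 5
f 4 5 3
f 5 1 6
f 5 6 3
f 6 1 7
f 6 7 3
f 7 1 8
f 7 8 3
f 8 1 9
f 8 9 3
f 9 1 10
f 9 10 3
f 10 1 11
f 10 11 3
f 11 1 12
f 11 12 3
f 12 1 13
f 12 13 3
f 13 1 14
f 13 14 3
f 14 1 15
f 14 15 3
f 15 1 16
f 15 16 3
f 16 1 17
f 16 17 3
f 17 1 18
f 17 18 3
f 18 1 2
f 18 2 3
f 20 19 22
f 20 22 21
f 22 19 23
f 22 23 21
f 23 19 24
f 23 24 21
f 24 19 25
f 24 25 21
f 25 19 26
f 25 26 21
f 26 19 27
f 26 27 21
f 27 19 28
f 27 28 21
f 28 19 29
f 28 29 21
f 29 19 20
f 29 20 21
f 31 33 30
f 34 31 30
f 30 33 32
f 32 34 30
f 31 37 33
f 35 31 34
f 35 37 31
f 33 37 32
f 36 34 32
f 32 37 36
f 36 35 34
f 37 35 36



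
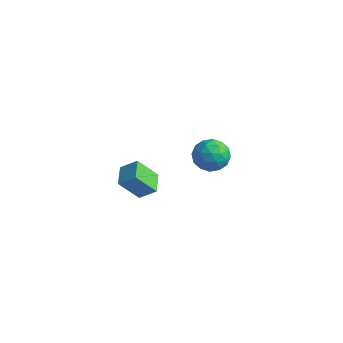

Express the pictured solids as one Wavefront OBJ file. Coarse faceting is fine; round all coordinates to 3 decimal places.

v 1.624 -4.524 4.075
v 2.476 -4.104 4.808
v 0.912 -3.445 4.284
v 1.763 -3.025 5.017
v 2.417 -3.735 2.703
v 3.268 -3.315 3.436
v 1.704 -2.656 2.912
v 2.556 -2.236 3.645
v 0.977 3.842 -0.082
v 1.974 4.468 -0.12
v 1.666 2.832 1.38
v 2.663 3.458 1.342
v 1.661 3.968 1.692
v 1.235 4.592 0.789
v 2.405 2.708 0.471
v 1.979 3.332 -0.432
v 2.857 3.766 0.222
v 2.397 4.545 0.977
v 1.243 2.755 0.283
v 0.783 3.534 1.038
v 1.415 4.244 -0.229
v 2.225 3.056 1.489
v 1.636 3.356 1.695
v 2.222 3.724 1.673
v 0.981 4.317 0.305
v 1.567 4.684 0.283
v 1.383 4.391 1.348
v 2.073 2.616 0.977
v 2.659 2.983 0.955
v 1.418 3.576 -0.413
v 2.004 3.944 -0.435
v 2.257 2.909 -0.088
v 2.52 4.199 -0.05
v 2.925 3.605 0.809
v 2.773 3.165 0.297
v 2.523 3.532 -0.234
v 2.25 4.657 0.393
v 2.655 4.063 1.252
v 2.066 4.363 1.458
v 1.815 4.73 0.927
v 2.768 4.245 0.594
v 0.985 3.237 0.008
v 1.39 2.643 0.867
v 1.825 2.57 0.333
v 1.574 2.937 -0.198
v 0.715 3.695 0.451
v 1.12 3.101 1.31
v 1.117 3.768 1.494
v 0.867 4.135 0.963
v 0.872 3.055 0.666
f 2 4 1
f 5 2 1
f 1 4 3
f 3 5 1
f 2 8 4
f 6 2 5
f 6 8 2
f 4 8 3
f 7 5 3
f 3 8 7
f 7 6 5
f 8 6 7
f 9 46 25
f 46 20 49
f 25 49 14
f 46 49 25
f 9 25 21
f 25 14 26
f 21 26 10
f 25 26 21
f 9 21 30
f 21 10 31
f 30 31 16
f 21 31 30
f 9 30 42
f 30 16 45
f 42 45 19
f 30 45 42
f 9 42 46
f 42 19 50
f 46 50 20
f 42 50 46
f 10 26 37
f 26 14 40
f 37 40 18
f 26 40 37
f 14 49 27
f 49 20 48
f 27 48 13
f 49 48 27
f 20 50 47
f 50 19 43
f 47 43 11
f 50 43 47
f 19 45 44
f 45 16 32
f 44 32 15
f 45 32 44
f 16 31 36
f 31 10 33
f 36 33 17
f 31 33 36
f 12 38 24
f 38 18 39
f 24 39 13
f 38 39 24
f 12 24 22
f 24 13 23
f 22 23 11
f 24 23 22
f 12 22 29
f 22 11 28
f 29 28 15
f 22 28 29
f 12 29 34
f 29 15 35
f 34 35 17
f 29 35 34
f 12 34 38
f 34 17 41
f 38 41 18
f 34 41 38
f 13 39 27
f 39 18 40
f 27 40 14
f 39 40 27
f 11 23 47
f 23 13 48
f 47 48 20
f 23 48 47
f 15 28 44
f 28 11 43
f 44 43 19
f 28 43 44
f 17 35 36
f 35 15 32
f 36 32 16
f 35 32 36
f 18 41 37
f 41 17 33
f 37 33 10
f 41 33 37



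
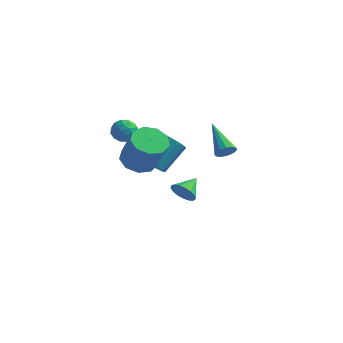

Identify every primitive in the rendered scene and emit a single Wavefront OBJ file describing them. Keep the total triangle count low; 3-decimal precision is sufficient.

v -1.663 -3.169 1.826
v -0.738 -2.81 1.483
v 0.149 -3.292 3.37
v -0.777 -3.651 3.714
v -1.108 -2.278 1.793
v -0.222 -2.76 3.68
v -1.738 -2.163 2.118
v -0.851 -2.645 4.005
v -2.333 -2.519 2.307
v -1.446 -3.001 4.194
v -2.615 -3.179 2.271
v -1.728 -3.66 4.158
v -2.451 -3.834 2.027
v -1.564 -4.316 3.914
v -1.919 -4.178 1.689
v -1.032 -4.66 3.576
v -1.267 -4.05 1.415
v -0.38 -4.532 3.302
v -0.801 -3.51 1.334
v 0.086 -3.992 3.221
v -1.674 2.265 -3.892
v -1.092 2.399 -4.455
v -1.426 3.475 -3.348
v -1.419 2.541 -4.621
v -1.803 2.619 -4.62
v -2.158 2.616 -4.453
v -2.402 2.533 -4.157
v -2.479 2.388 -3.801
v -2.372 2.215 -3.465
v -2.105 2.054 -3.227
v -1.739 1.94 -3.142
v -1.358 1.902 -3.229
v -1.049 1.946 -3.467
v -0.884 2.063 -3.803
v -0.9 2.227 -4.16
v 2.249 -1.016 2.192
v 2.722 -0.775 2.493
v 0.891 0.256 3.308
v 2.675 -0.58 2.214
v 2.493 -0.523 1.928
v 2.234 -0.623 1.726
v 1.979 -0.847 1.671
v 1.81 -1.125 1.783
v 1.781 -1.369 2.024
v 1.9 -1.5 2.318
v 2.13 -1.477 2.573
v 2.398 -1.309 2.706
v 2.618 -1.047 2.676
v -3.591 2.035 -1.918
v -2.614 1.686 -1.991
v -2.012 3.096 -0.675
v -2.989 3.445 -0.602
v -2.643 2.032 -2.348
v -2.042 3.442 -1.031
v -2.89 2.379 -2.606
v -2.289 3.788 -1.29
v -3.298 2.647 -2.707
v -2.696 4.056 -1.39
v -3.772 2.775 -2.627
v -3.171 4.184 -1.311
v -4.205 2.733 -2.385
v -3.604 4.142 -1.068
v -4.497 2.532 -2.035
v -3.896 3.941 -0.719
v -4.582 2.217 -1.659
v -3.98 3.626 -0.343
v -4.439 1.86 -1.343
v -3.838 3.269 -0.027
v -4.102 1.544 -1.158
v -3.501 2.953 0.158
v -3.648 1.34 -1.147
v -3.047 2.749 0.169
v -3.181 1.295 -1.313
v -2.58 2.705 0.003
v -2.808 1.42 -1.617
v -2.206 2.83 -0.301
v -3.745 -1.705 2.834
v -3.136 -1.252 2.952
v -3.024 -2.708 2.968
v -2.415 -2.255 3.086
v -2.974 -2.292 3.611
v -3.419 -1.673 3.529
v -2.741 -2.287 2.391
v -3.186 -1.668 2.309
v -2.516 -1.612 2.678
v -2.66 -1.615 3.432
v -3.5 -2.345 2.488
v -3.644 -2.348 3.242
v -3.504 -1.391 2.882
v -2.656 -2.569 3.038
v -2.984 -2.591 3.347
v -2.627 -2.325 3.417
v -3.67 -1.638 3.22
v -3.312 -1.371 3.29
v -3.217 -1.983 3.677
v -2.848 -2.589 2.63
v -2.49 -2.322 2.7
v -3.533 -1.635 2.503
v -3.176 -1.369 2.573
v -2.943 -1.977 2.243
v -2.781 -1.336 2.79
v -2.358 -1.925 2.868
v -2.549 -1.944 2.46
v -2.811 -1.58 2.412
v -2.866 -1.338 3.233
v -2.442 -1.927 3.311
v -2.77 -1.949 3.62
v -3.032 -1.585 3.572
v -2.501 -1.549 3.072
v -3.718 -2.033 2.609
v -3.294 -2.622 2.687
v -3.128 -2.375 2.348
v -3.39 -2.011 2.3
v -3.802 -2.035 3.052
v -3.379 -2.624 3.13
v -3.349 -2.38 3.508
v -3.611 -2.016 3.46
v -3.659 -2.411 2.848
f 2 1 5
f 2 5 3
f 3 5 6
f 3 6 4
f 5 1 7
f 5 7 6
f 6 7 8
f 6 8 4
f 7 1 9
f 7 9 8
f 8 9 10
f 8 10 4
f 9 1 11
f 9 11 10
f 10 11 12
f 10 12 4
f 11 1 13
f 11 13 12
f 12 13 14
f 12 14 4
f 13 1 15
f 13 15 14
f 14 15 16
f 14 16 4
f 15 1 17
f 15 17 16
f 16 17 18
f 16 18 4
f 17 1 19
f 17 19 18
f 18 19 20
f 18 20 4
f 19 1 2
f 19 2 20
f 20 2 3
f 20 3 4
f 22 21 24
f 22 24 23
f 24 21 25
f 24 25 23
f 25 21 26
f 25 26 23
f 26 21 27
f 26 27 23
f 27 21 28
f 27 28 23
f 28 21 29
f 28 29 23
f 29 21 30
f 29 30 23
f 30 21 31
f 30 31 23
f 31 21 32
f 31 32 23
f 32 21 33
f 32 33 23
f 33 21 34
f 33 34 23
f 34 21 35
f 34 35 23
f 35 21 22
f 35 22 23
f 37 36 39
f 37 39 38
f 39 36 40
f 39 40 38
f 40 36 41
f 40 41 38
f 41 36 42
f 41 42 38
f 42 36 43
f 42 43 38
f 43 36 44
f 43 44 38
f 44 36 45
f 44 45 38
f 45 36 46
f 45 46 38
f 46 36 47
f 46 47 38
f 47 36 48
f 47 48 38
f 48 36 37
f 48 37 38
f 50 49 53
f 50 53 51
f 51 53 54
f 51 54 52
f 53 49 55
f 53 55 54
f 54 55 56
f 54 56 52
f 55 49 57
f 55 57 56
f 56 57 58
f 56 58 52
f 57 49 59
f 57 59 58
f 58 59 60
f 58 60 52
f 59 49 61
f 59 61 60
f 60 61 62
f 60 62 52
f 61 49 63
f 61 63 62
f 62 63 64
f 62 64 52
f 63 49 65
f 63 65 64
f 64 65 66
f 64 66 52
f 65 49 67
f 65 67 66
f 66 67 68
f 66 68 52
f 67 49 69
f 67 69 68
f 68 69 70
f 68 70 52
f 69 49 71
f 69 71 70
f 70 71 72
f 70 72 52
f 71 49 73
f 71 73 72
f 72 73 74
f 72 74 52
f 73 49 75
f 73 75 74
f 74 75 76
f 74 76 52
f 75 49 50
f 75 50 76
f 76 50 51
f 76 51 52
f 77 114 93
f 114 88 117
f 93 117 82
f 114 117 93
f 77 93 89
f 93 82 94
f 89 94 78
f 93 94 89
f 77 89 98
f 89 78 99
f 98 99 84
f 89 99 98
f 77 98 110
f 98 84 113
f 110 113 87
f 98 113 110
f 77 110 114
f 110 87 118
f 114 118 88
f 110 118 114
f 78 94 105
f 94 82 108
f 105 108 86
f 94 108 105
f 82 117 95
f 117 88 116
f 95 116 81
f 117 116 95
f 88 118 115
f 118 87 111
f 115 111 79
f 118 111 115
f 87 113 112
f 113 84 100
f 112 100 83
f 113 100 112
f 84 99 104
f 99 78 101
f 104 101 85
f 99 101 104
f 80 106 92
f 106 86 107
f 92 107 81
f 106 107 92
f 80 92 90
f 92 81 91
f 90 91 79
f 92 91 90
f 80 90 97
f 90 79 96
f 97 96 83
f 90 96 97
f 80 97 102
f 97 83 103
f 102 103 85
f 97 103 102
f 80 102 106
f 102 85 109
f 106 109 86
f 102 109 106
f 81 107 95
f 107 86 108
f 95 108 82
f 107 108 95
f 79 91 115
f 91 81 116
f 115 116 88
f 91 116 115
f 83 96 112
f 96 79 111
f 112 111 87
f 96 111 112
f 85 103 104
f 103 83 100
f 104 100 84
f 103 100 104
f 86 109 105
f 109 85 101
f 105 101 78
f 109 101 105



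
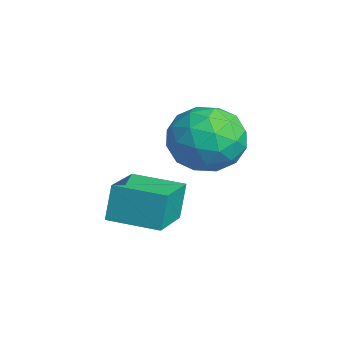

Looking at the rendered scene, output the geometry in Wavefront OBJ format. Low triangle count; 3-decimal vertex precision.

v 3.738 -0.831 -2.752
v 3.521 -0.577 -1.558
v 2.39 0.121 -3.199
v 2.173 0.374 -2.005
v 4.687 0.466 -2.855
v 4.47 0.719 -1.661
v 3.339 1.417 -3.302
v 3.122 1.671 -2.108
v 2.515 3.332 -1.857
v 3.085 2.628 -0.994
v 0.715 2.672 -1.206
v 1.285 1.968 -0.343
v 1.299 3.215 -0.242
v 2.412 3.623 -0.644
v 1.388 1.677 -1.556
v 2.501 2.085 -1.958
v 2.389 1.605 -0.808
v 2.334 2.556 0.004
v 1.466 2.744 -2.204
v 1.411 3.695 -1.392
v 2.958 3.038 -1.483
v 0.842 2.262 -0.717
v 0.85 2.995 -0.658
v 1.186 2.581 -0.151
v 2.562 3.623 -1.277
v 2.897 3.209 -0.77
v 1.848 3.554 -0.328
v 0.903 2.091 -1.43
v 1.238 1.677 -0.923
v 2.614 2.719 -2.049
v 2.95 2.305 -1.542
v 1.952 1.746 -1.872
v 2.884 2.023 -0.866
v 1.826 1.635 -0.483
v 1.887 1.464 -1.196
v 2.54 1.704 -1.433
v 2.852 2.582 -0.389
v 1.794 2.194 -0.006
v 1.802 2.927 0.053
v 2.456 3.166 -0.183
v 2.442 1.98 -0.279
v 2.006 3.106 -2.194
v 0.948 2.718 -1.811
v 1.344 2.134 -2.017
v 1.998 2.373 -2.253
v 1.974 3.665 -1.717
v 0.916 3.277 -1.334
v 1.26 3.596 -0.767
v 1.913 3.836 -1.004
v 1.358 3.32 -1.921
f 2 4 1
f 5 2 1
f 1 4 3
f 3 5 1
f 2 8 4
f 6 2 5
f 6 8 2
f 4 8 3
f 7 5 3
f 3 8 7
f 7 6 5
f 8 6 7
f 9 46 25
f 46 20 49
f 25 49 14
f 46 49 25
f 9 25 21
f 25 14 26
f 21 26 10
f 25 26 21
f 9 21 30
f 21 10 31
f 30 31 16
f 21 31 30
f 9 30 42
f 30 16 45
f 42 45 19
f 30 45 42
f 9 42 46
f 42 19 50
f 46 50 20
f 42 50 46
f 10 26 37
f 26 14 40
f 37 40 18
f 26 40 37
f 14 49 27
f 49 20 48
f 27 48 13
f 49 48 27
f 20 50 47
f 50 19 43
f 47 43 11
f 50 43 47
f 19 45 44
f 45 16 32
f 44 32 15
f 45 32 44
f 16 31 36
f 31 10 33
f 36 33 17
f 31 33 36
f 12 38 24
f 38 18 39
f 24 39 13
f 38 39 24
f 12 24 22
f 24 13 23
f 22 23 11
f 24 23 22
f 12 22 29
f 22 11 28
f 29 28 15
f 22 28 29
f 12 29 34
f 29 15 35
f 34 35 17
f 29 35 34
f 12 34 38
f 34 17 41
f 38 41 18
f 34 41 38
f 13 39 27
f 39 18 40
f 27 40 14
f 39 40 27
f 11 23 47
f 23 13 48
f 47 48 20
f 23 48 47
f 15 28 44
f 28 11 43
f 44 43 19
f 28 43 44
f 17 35 36
f 35 15 32
f 36 32 16
f 35 32 36
f 18 41 37
f 41 17 33
f 37 33 10
f 41 33 37



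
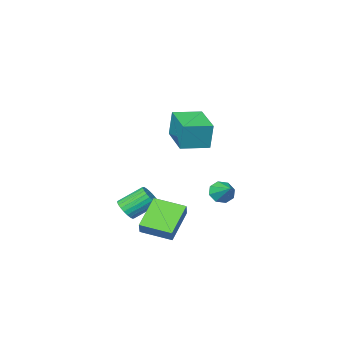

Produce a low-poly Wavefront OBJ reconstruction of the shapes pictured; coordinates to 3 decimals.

v 2.749 -1.549 -4.305
v 3.27 -1.192 -3.92
v 2.072 -0.533 -2.91
v 1.551 -0.891 -3.295
v 3.206 -0.997 -4.123
v 2.008 -0.338 -3.113
v 3.073 -0.886 -4.354
v 1.875 -0.227 -3.343
v 2.89 -0.876 -4.577
v 1.692 -0.217 -3.567
v 2.686 -0.968 -4.759
v 1.488 -0.31 -3.749
v 2.491 -1.149 -4.872
v 1.293 -0.491 -3.861
v 2.336 -1.391 -4.898
v 1.138 -0.732 -3.888
v 2.243 -1.657 -4.835
v 1.045 -0.998 -3.824
v 2.228 -1.907 -4.69
v 1.03 -1.248 -3.68
v 2.292 -2.102 -4.487
v 1.094 -1.443 -3.477
v 2.425 -2.213 -4.257
v 1.227 -1.554 -3.246
v 2.608 -2.223 -4.033
v 1.41 -1.564 -3.023
v 2.812 -2.13 -3.851
v 1.614 -1.472 -2.841
v 3.007 -1.949 -3.739
v 1.809 -1.291 -2.728
v 3.162 -1.708 -3.712
v 1.964 -1.049 -2.702
v 3.255 -1.442 -3.776
v 2.057 -0.783 -2.765
v 0.691 2.308 2.172
v 0.649 2.534 3.745
v 1.364 4.3 1.904
v 1.322 4.526 3.477
v 2.198 1.814 2.283
v 2.156 2.04 3.856
v 2.871 3.806 2.015
v 2.829 4.032 3.588
v 2.725 2.912 -4.858
v 1.247 2.055 -3.586
v 3.098 3.422 -4.082
v 1.619 2.565 -2.81
v 3.841 1.535 -4.49
v 2.362 0.678 -3.218
v 4.213 2.045 -3.714
v 2.735 1.188 -2.442
v -0.62 2.575 -2.319
v 0.118 2.452 -2.372
v -0.38 3.705 -1.601
v -0.083 2.77 -2.805
v -0.598 2.974 -2.954
v -1.127 2.945 -2.731
v -1.358 2.699 -2.267
v -1.157 2.381 -1.833
v -0.642 2.176 -1.684
v -0.114 2.206 -1.907
v -0.958 0.087 0.789
v -0.378 -0.131 1.278
v -1.402 -1.109 0.782
v -0.822 -1.327 1.271
v -1.399 -0.855 1.529
v -1.124 -0.115 1.533
v -0.656 -1.125 0.527
v -0.381 -0.385 0.531
v -0.192 -0.88 1.116
v -0.651 -0.713 1.735
v -1.129 -0.527 0.325
v -1.588 -0.36 0.944
f 2 1 5
f 2 5 3
f 3 5 6
f 3 6 4
f 5 1 7
f 5 7 6
f 6 7 8
f 6 8 4
f 7 1 9
f 7 9 8
f 8 9 10
f 8 10 4
f 9 1 11
f 9 11 10
f 10 11 12
f 10 12 4
f 11 1 13
f 11 13 12
f 12 13 14
f 12 14 4
f 13 1 15
f 13 15 14
f 14 15 16
f 14 16 4
f 15 1 17
f 15 17 16
f 16 17 18
f 16 18 4
f 17 1 19
f 17 19 18
f 18 19 20
f 18 20 4
f 19 1 21
f 19 21 20
f 20 21 22
f 20 22 4
f 21 1 23
f 21 23 22
f 22 23 24
f 22 24 4
f 23 1 25
f 23 25 24
f 24 25 26
f 24 26 4
f 25 1 27
f 25 27 26
f 26 27 28
f 26 28 4
f 27 1 29
f 27 29 28
f 28 29 30
f 28 30 4
f 29 1 31
f 29 31 30
f 30 31 32
f 30 32 4
f 31 1 33
f 31 33 32
f 32 33 34
f 32 34 4
f 33 1 2
f 33 2 34
f 34 2 3
f 34 3 4
f 36 38 35
f 39 36 35
f 35 38 37
f 37 39 35
f 36 42 38
f 40 36 39
f 40 42 36
f 38 42 37
f 41 39 37
f 37 42 41
f 41 40 39
f 42 40 41
f 44 46 43
f 47 44 43
f 43 46 45
f 45 47 43
f 44 50 46
f 48 44 47
f 48 50 44
f 46 50 45
f 49 47 45
f 45 50 49
f 49 48 47
f 50 48 49
f 52 51 54
f 52 54 53
f 54 51 55
f 54 55 53
f 55 51 56
f 55 56 53
f 56 51 57
f 56 57 53
f 57 51 58
f 57 58 53
f 58 51 59
f 58 59 53
f 59 51 60
f 59 60 53
f 60 51 52
f 60 52 53
f 61 72 66
f 61 66 62
f 61 62 68
f 61 68 71
f 61 71 72
f 62 66 70
f 66 72 65
f 72 71 63
f 71 68 67
f 68 62 69
f 64 70 65
f 64 65 63
f 64 63 67
f 64 67 69
f 64 69 70
f 65 70 66
f 63 65 72
f 67 63 71
f 69 67 68
f 70 69 62



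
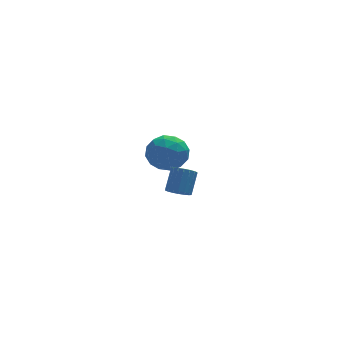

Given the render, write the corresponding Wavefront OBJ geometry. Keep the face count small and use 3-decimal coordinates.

v -2.62 -2.885 -2.253
v -2.317 -3.304 -2.098
v -1.897 -2.695 -1.272
v -2.2 -2.275 -1.427
v -2.175 -3.19 -2.255
v -1.754 -2.581 -1.428
v -2.121 -3.016 -2.411
v -1.7 -2.406 -1.584
v -2.165 -2.815 -2.536
v -1.745 -2.206 -1.709
v -2.3 -2.629 -2.605
v -1.88 -2.019 -1.778
v -2.499 -2.493 -2.604
v -2.078 -1.883 -1.777
v -2.721 -2.435 -2.534
v -2.3 -1.825 -1.707
v -2.923 -2.465 -2.408
v -2.503 -1.856 -1.582
v -3.066 -2.579 -2.252
v -2.645 -1.97 -1.425
v -3.12 -2.754 -2.096
v -2.699 -2.144 -1.269
v -3.075 -2.954 -1.971
v -2.655 -2.345 -1.144
v -2.94 -3.141 -1.902
v -2.52 -2.531 -1.075
v -2.742 -3.277 -1.903
v -2.321 -2.667 -1.076
v -2.52 -3.335 -1.973
v -2.099 -2.725 -1.146
v -0.938 2.861 -4.087
v -0.594 2.446 -3.246
v -2.446 2.774 -3.514
v -2.102 2.359 -2.673
v -1.904 3.317 -2.874
v -0.971 3.371 -3.229
v -2.069 1.849 -3.531
v -1.136 1.903 -3.886
v -1.293 1.821 -2.902
v -1.191 2.728 -2.497
v -1.849 2.492 -4.263
v -1.747 3.399 -3.858
v -0.633 2.661 -3.717
v -2.407 2.559 -3.043
v -2.29 3.122 -3.161
v -2.088 2.878 -2.667
v -0.855 3.205 -3.707
v -0.653 2.961 -3.213
v -1.423 3.473 -2.994
v -2.387 2.259 -3.547
v -2.185 2.015 -3.053
v -0.952 2.342 -4.093
v -0.75 2.098 -3.599
v -1.617 1.747 -3.766
v -0.842 2.05 -3.021
v -1.729 1.999 -2.684
v -1.709 1.699 -3.188
v -1.161 1.731 -3.396
v -0.782 2.583 -2.782
v -1.669 2.532 -2.445
v -1.552 3.095 -2.564
v -1.004 3.126 -2.772
v -1.193 2.215 -2.58
v -1.371 2.688 -4.315
v -2.258 2.637 -3.978
v -2.036 2.094 -3.988
v -1.488 2.125 -4.196
v -1.311 3.221 -4.076
v -2.198 3.17 -3.739
v -1.879 3.489 -3.364
v -1.331 3.521 -3.572
v -1.847 3.005 -4.18
f 2 1 5
f 2 5 3
f 3 5 6
f 3 6 4
f 5 1 7
f 5 7 6
f 6 7 8
f 6 8 4
f 7 1 9
f 7 9 8
f 8 9 10
f 8 10 4
f 9 1 11
f 9 11 10
f 10 11 12
f 10 12 4
f 11 1 13
f 11 13 12
f 12 13 14
f 12 14 4
f 13 1 15
f 13 15 14
f 14 15 16
f 14 16 4
f 15 1 17
f 15 17 16
f 16 17 18
f 16 18 4
f 17 1 19
f 17 19 18
f 18 19 20
f 18 20 4
f 19 1 21
f 19 21 20
f 20 21 22
f 20 22 4
f 21 1 23
f 21 23 22
f 22 23 24
f 22 24 4
f 23 1 25
f 23 25 24
f 24 25 26
f 24 26 4
f 25 1 27
f 25 27 26
f 26 27 28
f 26 28 4
f 27 1 29
f 27 29 28
f 28 29 30
f 28 30 4
f 29 1 2
f 29 2 30
f 30 2 3
f 30 3 4
f 31 68 47
f 68 42 71
f 47 71 36
f 68 71 47
f 31 47 43
f 47 36 48
f 43 48 32
f 47 48 43
f 31 43 52
f 43 32 53
f 52 53 38
f 43 53 52
f 31 52 64
f 52 38 67
f 64 67 41
f 52 67 64
f 31 64 68
f 64 41 72
f 68 72 42
f 64 72 68
f 32 48 59
f 48 36 62
f 59 62 40
f 48 62 59
f 36 71 49
f 71 42 70
f 49 70 35
f 71 70 49
f 42 72 69
f 72 41 65
f 69 65 33
f 72 65 69
f 41 67 66
f 67 38 54
f 66 54 37
f 67 54 66
f 38 53 58
f 53 32 55
f 58 55 39
f 53 55 58
f 34 60 46
f 60 40 61
f 46 61 35
f 60 61 46
f 34 46 44
f 46 35 45
f 44 45 33
f 46 45 44
f 34 44 51
f 44 33 50
f 51 50 37
f 44 50 51
f 34 51 56
f 51 37 57
f 56 57 39
f 51 57 56
f 34 56 60
f 56 39 63
f 60 63 40
f 56 63 60
f 35 61 49
f 61 40 62
f 49 62 36
f 61 62 49
f 33 45 69
f 45 35 70
f 69 70 42
f 45 70 69
f 37 50 66
f 50 33 65
f 66 65 41
f 50 65 66
f 39 57 58
f 57 37 54
f 58 54 38
f 57 54 58
f 40 63 59
f 63 39 55
f 59 55 32
f 63 55 59



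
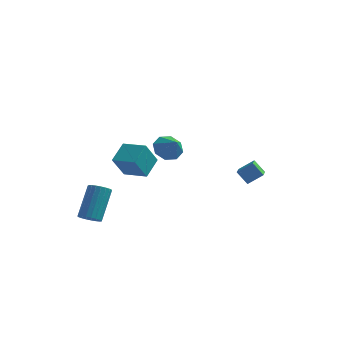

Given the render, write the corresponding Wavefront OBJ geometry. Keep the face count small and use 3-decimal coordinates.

v -2.944 -0.58 -0.95
v -2.692 0.491 -0.316
v -2.535 0.045 -2.169
v -2.282 1.116 -1.535
v -1.698 -0.996 -0.745
v -1.445 0.075 -0.111
v -1.288 -0.371 -1.964
v -1.036 0.7 -1.33
v 0.127 -1.823 0.837
v 0.784 -1.569 0.528
v 0.673 -2.377 1.543
v 0.586 -1.217 0.957
v 0.118 -1.221 1.316
v -0.344 -1.577 1.395
v -0.531 -2.078 1.147
v -0.332 -2.43 0.718
v 0.135 -2.426 0.358
v 0.597 -2.069 0.28
v -2.955 -4.35 -2.947
v -2.377 -4.371 -2.997
v -2.208 -3.192 -1.543
v -2.785 -3.17 -1.493
v -2.433 -4.186 -3.141
v -2.264 -3.006 -1.687
v -2.579 -4.029 -3.251
v -2.41 -2.849 -1.797
v -2.79 -3.927 -3.309
v -2.621 -2.748 -1.855
v -3.03 -3.899 -3.304
v -2.86 -2.719 -1.85
v -3.256 -3.948 -3.238
v -3.087 -2.769 -1.784
v -3.43 -4.067 -3.121
v -3.261 -2.888 -1.667
v -3.522 -4.235 -2.974
v -3.353 -3.055 -1.52
v -3.516 -4.423 -2.823
v -3.347 -3.243 -1.369
v -3.413 -4.598 -2.693
v -3.244 -3.418 -1.239
v -3.231 -4.73 -2.607
v -3.061 -3.55 -1.153
v -3 -4.796 -2.58
v -2.831 -3.617 -1.126
v -2.762 -4.785 -2.616
v -2.593 -3.606 -1.162
v -2.557 -4.699 -2.71
v -2.388 -3.52 -1.256
v -2.421 -4.553 -2.844
v -2.252 -3.373 -1.39
v 3.353 0.914 -2.536
v 2.783 1.083 -1.887
v 3.093 2.618 -3.208
v 2.523 2.787 -2.559
v 4.057 1.233 -2.001
v 3.487 1.402 -1.352
v 3.797 2.937 -2.673
v 3.227 3.106 -2.024
f 2 4 1
f 5 2 1
f 1 4 3
f 3 5 1
f 2 8 4
f 6 2 5
f 6 8 2
f 4 8 3
f 7 5 3
f 3 8 7
f 7 6 5
f 8 6 7
f 10 9 12
f 10 12 11
f 12 9 13
f 12 13 11
f 13 9 14
f 13 14 11
f 14 9 15
f 14 15 11
f 15 9 16
f 15 16 11
f 16 9 17
f 16 17 11
f 17 9 18
f 17 18 11
f 18 9 10
f 18 10 11
f 20 19 23
f 20 23 21
f 21 23 24
f 21 24 22
f 23 19 25
f 23 25 24
f 24 25 26
f 24 26 22
f 25 19 27
f 25 27 26
f 26 27 28
f 26 28 22
f 27 19 29
f 27 29 28
f 28 29 30
f 28 30 22
f 29 19 31
f 29 31 30
f 30 31 32
f 30 32 22
f 31 19 33
f 31 33 32
f 32 33 34
f 32 34 22
f 33 19 35
f 33 35 34
f 34 35 36
f 34 36 22
f 35 19 37
f 35 37 36
f 36 37 38
f 36 38 22
f 37 19 39
f 37 39 38
f 38 39 40
f 38 40 22
f 39 19 41
f 39 41 40
f 40 41 42
f 40 42 22
f 41 19 43
f 41 43 42
f 42 43 44
f 42 44 22
f 43 19 45
f 43 45 44
f 44 45 46
f 44 46 22
f 45 19 47
f 45 47 46
f 46 47 48
f 46 48 22
f 47 19 49
f 47 49 48
f 48 49 50
f 48 50 22
f 49 19 20
f 49 20 50
f 50 20 21
f 50 21 22
f 52 54 51
f 55 52 51
f 51 54 53
f 53 55 51
f 52 58 54
f 56 52 55
f 56 58 52
f 54 58 53
f 57 55 53
f 53 58 57
f 57 56 55
f 58 56 57



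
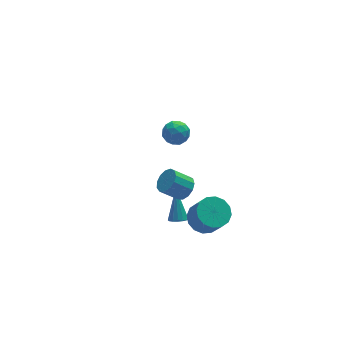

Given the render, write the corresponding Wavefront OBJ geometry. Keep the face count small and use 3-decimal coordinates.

v 2.906 4.569 -1.029
v 3.578 3.949 -1.069
v 2.282 3.971 -2.231
v 2.954 3.351 -2.271
v 2.343 3.32 -1.591
v 2.729 3.69 -0.848
v 3.131 4.23 -2.452
v 3.517 4.6 -1.709
v 3.717 3.74 -1.949
v 3.23 3.178 -1.416
v 2.63 4.742 -1.884
v 2.143 4.18 -1.351
v 3.296 4.311 -0.944
v 2.564 3.609 -2.356
v 2.205 3.59 -1.957
v 2.599 3.226 -1.98
v 2.797 4.159 -0.813
v 3.192 3.795 -0.837
v 2.467 3.425 -1.144
v 2.668 4.125 -2.463
v 3.063 3.761 -2.487
v 3.261 4.694 -1.32
v 3.655 4.33 -1.343
v 3.393 4.495 -2.156
v 3.773 3.824 -1.484
v 3.407 3.473 -2.191
v 3.511 3.99 -2.297
v 3.737 4.207 -1.86
v 3.487 3.494 -1.171
v 3.121 3.142 -1.878
v 2.762 3.124 -1.478
v 2.988 3.341 -1.041
v 3.569 3.371 -1.688
v 2.739 4.778 -1.422
v 2.373 4.426 -2.129
v 2.872 4.579 -2.259
v 3.098 4.796 -1.822
v 2.453 4.447 -1.109
v 2.087 4.096 -1.816
v 2.123 3.713 -1.44
v 2.349 3.93 -1.003
v 2.291 4.549 -1.612
v 0.698 -3.592 1.479
v 1.251 -3.441 2.052
v 0.235 -3.217 2.974
v -0.318 -3.368 2.401
v 1.159 -3.041 1.853
v 0.143 -2.817 2.775
v 0.921 -2.815 1.536
v -0.095 -2.591 2.458
v 0.612 -2.836 1.2
v -0.404 -2.612 2.122
v 0.33 -3.097 0.954
v -0.686 -2.873 1.876
v 0.165 -3.515 0.874
v -0.851 -3.291 1.796
v 0.17 -3.958 0.986
v -0.846 -3.734 1.908
v 0.342 -4.284 1.255
v -0.674 -4.06 2.177
v 0.627 -4.391 1.595
v -0.389 -4.167 2.517
v 0.935 -4.244 1.898
v -0.081 -4.02 2.82
v 1.167 -3.89 2.068
v 0.151 -3.666 2.99
v 0.874 -2.062 -3.467
v 1.441 -2.254 -3.428
v 1.206 -0.738 -1.753
v 1.451 -2.009 -3.619
v 1.307 -1.779 -3.769
v 1.047 -1.624 -3.838
v 0.74 -1.586 -3.808
v 0.469 -1.676 -3.686
v 0.307 -1.869 -3.505
v 0.296 -2.114 -3.314
v 0.44 -2.344 -3.164
v 0.7 -2.499 -3.095
v 1.007 -2.537 -3.125
v 1.278 -2.447 -3.247
v 2.051 -3.187 -2.503
v 2.895 -2.583 -2.29
v 3.153 -3.469 -0.803
v 2.309 -4.073 -1.017
v 2.472 -2.321 -2.06
v 2.73 -3.207 -0.573
v 1.935 -2.291 -1.949
v 2.193 -3.177 -0.462
v 1.43 -2.501 -1.987
v 1.688 -3.387 -0.5
v 1.091 -2.895 -2.163
v 1.349 -3.781 -0.676
v 1.009 -3.367 -2.43
v 1.267 -4.253 -0.943
v 1.207 -3.791 -2.717
v 1.465 -4.677 -1.23
v 1.63 -4.053 -2.947
v 1.888 -4.939 -1.46
v 2.167 -4.083 -3.058
v 2.425 -4.969 -1.571
v 2.672 -3.873 -3.02
v 2.93 -4.759 -1.533
v 3.011 -3.479 -2.844
v 3.269 -4.365 -1.357
v 3.093 -3.007 -2.577
v 3.351 -3.893 -1.09
f 1 38 17
f 38 12 41
f 17 41 6
f 38 41 17
f 1 17 13
f 17 6 18
f 13 18 2
f 17 18 13
f 1 13 22
f 13 2 23
f 22 23 8
f 13 23 22
f 1 22 34
f 22 8 37
f 34 37 11
f 22 37 34
f 1 34 38
f 34 11 42
f 38 42 12
f 34 42 38
f 2 18 29
f 18 6 32
f 29 32 10
f 18 32 29
f 6 41 19
f 41 12 40
f 19 40 5
f 41 40 19
f 12 42 39
f 42 11 35
f 39 35 3
f 42 35 39
f 11 37 36
f 37 8 24
f 36 24 7
f 37 24 36
f 8 23 28
f 23 2 25
f 28 25 9
f 23 25 28
f 4 30 16
f 30 10 31
f 16 31 5
f 30 31 16
f 4 16 14
f 16 5 15
f 14 15 3
f 16 15 14
f 4 14 21
f 14 3 20
f 21 20 7
f 14 20 21
f 4 21 26
f 21 7 27
f 26 27 9
f 21 27 26
f 4 26 30
f 26 9 33
f 30 33 10
f 26 33 30
f 5 31 19
f 31 10 32
f 19 32 6
f 31 32 19
f 3 15 39
f 15 5 40
f 39 40 12
f 15 40 39
f 7 20 36
f 20 3 35
f 36 35 11
f 20 35 36
f 9 27 28
f 27 7 24
f 28 24 8
f 27 24 28
f 10 33 29
f 33 9 25
f 29 25 2
f 33 25 29
f 44 43 47
f 44 47 45
f 45 47 48
f 45 48 46
f 47 43 49
f 47 49 48
f 48 49 50
f 48 50 46
f 49 43 51
f 49 51 50
f 50 51 52
f 50 52 46
f 51 43 53
f 51 53 52
f 52 53 54
f 52 54 46
f 53 43 55
f 53 55 54
f 54 55 56
f 54 56 46
f 55 43 57
f 55 57 56
f 56 57 58
f 56 58 46
f 57 43 59
f 57 59 58
f 58 59 60
f 58 60 46
f 59 43 61
f 59 61 60
f 60 61 62
f 60 62 46
f 61 43 63
f 61 63 62
f 62 63 64
f 62 64 46
f 63 43 65
f 63 65 64
f 64 65 66
f 64 66 46
f 65 43 44
f 65 44 66
f 66 44 45
f 66 45 46
f 68 67 70
f 68 70 69
f 70 67 71
f 70 71 69
f 71 67 72
f 71 72 69
f 72 67 73
f 72 73 69
f 73 67 74
f 73 74 69
f 74 67 75
f 74 75 69
f 75 67 76
f 75 76 69
f 76 67 77
f 76 77 69
f 77 67 78
f 77 78 69
f 78 67 79
f 78 79 69
f 79 67 80
f 79 80 69
f 80 67 68
f 80 68 69
f 82 81 85
f 82 85 83
f 83 85 86
f 83 86 84
f 85 81 87
f 85 87 86
f 86 87 88
f 86 88 84
f 87 81 89
f 87 89 88
f 88 89 90
f 88 90 84
f 89 81 91
f 89 91 90
f 90 91 92
f 90 92 84
f 91 81 93
f 91 93 92
f 92 93 94
f 92 94 84
f 93 81 95
f 93 95 94
f 94 95 96
f 94 96 84
f 95 81 97
f 95 97 96
f 96 97 98
f 96 98 84
f 97 81 99
f 97 99 98
f 98 99 100
f 98 100 84
f 99 81 101
f 99 101 100
f 100 101 102
f 100 102 84
f 101 81 103
f 101 103 102
f 102 103 104
f 102 104 84
f 103 81 105
f 103 105 104
f 104 105 106
f 104 106 84
f 105 81 82
f 105 82 106
f 106 82 83
f 106 83 84



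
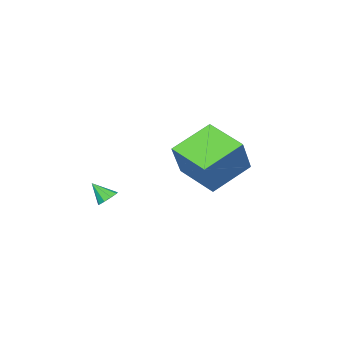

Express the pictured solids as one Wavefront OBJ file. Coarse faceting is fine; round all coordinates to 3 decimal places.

v -3.779 -2.225 -1.681
v -2.768 -1.826 0.034
v -3.585 -0.265 -2.251
v -2.575 0.134 -0.536
v -1.925 -2.694 -2.664
v -0.915 -2.295 -0.949
v -1.732 -0.734 -3.234
v -0.721 -0.335 -1.519
v 2.559 -2.57 -2.737
v 3.039 -2.589 -2.907
v 2.801 -3.23 -1.983
v 3.006 -2.333 -2.673
v 2.763 -2.188 -2.468
v 2.425 -2.222 -2.389
v 2.15 -2.419 -2.473
v 2.066 -2.687 -2.68
v 2.213 -2.9 -2.914
v 2.521 -2.959 -3.065
v 2.848 -2.836 -3.062
f 2 4 1
f 5 2 1
f 1 4 3
f 3 5 1
f 2 8 4
f 6 2 5
f 6 8 2
f 4 8 3
f 7 5 3
f 3 8 7
f 7 6 5
f 8 6 7
f 10 9 12
f 10 12 11
f 12 9 13
f 12 13 11
f 13 9 14
f 13 14 11
f 14 9 15
f 14 15 11
f 15 9 16
f 15 16 11
f 16 9 17
f 16 17 11
f 17 9 18
f 17 18 11
f 18 9 19
f 18 19 11
f 19 9 10
f 19 10 11



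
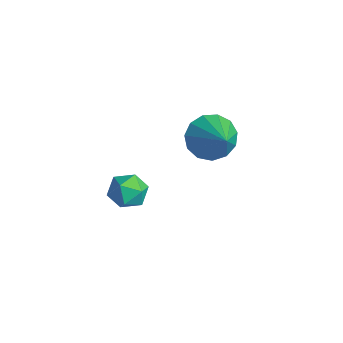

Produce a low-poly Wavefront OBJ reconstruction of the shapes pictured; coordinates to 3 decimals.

v -0.594 3.04 3.07
v -0.006 2.772 2.179
v 1.054 2.8 4.23
v 0.04 3.387 2.241
v -0.115 3.892 2.565
v -0.422 4.126 3.05
v -0.784 4.015 3.541
v -1.086 3.595 3.882
v -1.231 2.998 3.966
v -1.174 2.414 3.764
v -0.933 2.029 3.343
v -0.584 1.965 2.834
v -0.239 2.242 2.401
v -4.101 1.234 -1.649
v -3.587 1.158 -2.44
v -3.153 0.262 -0.94
v -2.639 0.186 -1.731
v -2.643 0.998 -1.245
v -3.228 1.599 -1.683
v -3.512 -0.179 -1.697
v -4.097 0.422 -2.135
v -3.223 0.285 -2.47
v -2.686 1.013 -2.19
v -4.054 0.407 -1.19
v -3.517 1.135 -0.91
f 2 1 4
f 2 4 3
f 4 1 5
f 4 5 3
f 5 1 6
f 5 6 3
f 6 1 7
f 6 7 3
f 7 1 8
f 7 8 3
f 8 1 9
f 8 9 3
f 9 1 10
f 9 10 3
f 10 1 11
f 10 11 3
f 11 1 12
f 11 12 3
f 12 1 13
f 12 13 3
f 13 1 2
f 13 2 3
f 14 25 19
f 14 19 15
f 14 15 21
f 14 21 24
f 14 24 25
f 15 19 23
f 19 25 18
f 25 24 16
f 24 21 20
f 21 15 22
f 17 23 18
f 17 18 16
f 17 16 20
f 17 20 22
f 17 22 23
f 18 23 19
f 16 18 25
f 20 16 24
f 22 20 21
f 23 22 15



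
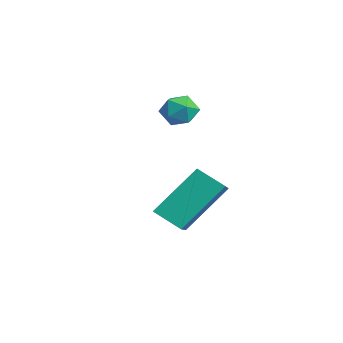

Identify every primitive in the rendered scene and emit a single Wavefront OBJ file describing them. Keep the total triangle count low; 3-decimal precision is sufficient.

v -4.264 -1.194 0.343
v -3.897 -1.317 -0.258
v -3.803 -2.143 0.818
v -3.436 -2.266 0.217
v -3.268 -1.707 0.631
v -3.553 -1.121 0.337
v -4.147 -2.339 0.223
v -4.432 -1.753 -0.071
v -3.825 -2.025 -0.332
v -3.282 -1.634 -0.081
v -4.418 -1.826 0.641
v -3.875 -1.435 0.892
v -1.247 -3.434 -3.018
v -1.349 -1.967 -1.477
v -0.602 -2.768 -3.61
v -0.704 -1.301 -2.068
v 0.184 -4.139 -2.252
v 0.082 -2.672 -0.71
v 0.829 -3.473 -2.843
v 0.727 -2.006 -1.302
f 1 12 6
f 1 6 2
f 1 2 8
f 1 8 11
f 1 11 12
f 2 6 10
f 6 12 5
f 12 11 3
f 11 8 7
f 8 2 9
f 4 10 5
f 4 5 3
f 4 3 7
f 4 7 9
f 4 9 10
f 5 10 6
f 3 5 12
f 7 3 11
f 9 7 8
f 10 9 2
f 14 16 13
f 17 14 13
f 13 16 15
f 15 17 13
f 14 20 16
f 18 14 17
f 18 20 14
f 16 20 15
f 19 17 15
f 15 20 19
f 19 18 17
f 20 18 19



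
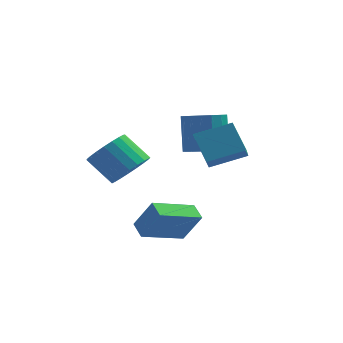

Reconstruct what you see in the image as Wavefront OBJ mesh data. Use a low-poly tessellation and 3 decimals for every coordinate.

v 3.092 -1.606 -0.442
v 2.315 -0.808 0.706
v 2.964 -0.685 -1.169
v 2.187 0.113 -0.02
v 4.593 -0.953 0.12
v 3.816 -0.155 1.269
v 4.465 -0.032 -0.606
v 3.688 0.766 0.542
v -0.314 -0.867 -1.66
v 0.359 -0.304 -1.083
v -0.813 -0.029 0.016
v -1.486 -0.593 -0.56
v 0.186 0 -1.344
v -0.986 0.275 -0.245
v -0.074 0.155 -1.659
v -1.246 0.43 -0.56
v -0.375 0.132 -1.975
v -1.547 0.407 -0.875
v -0.666 -0.063 -2.236
v -1.837 0.212 -1.136
v -0.896 -0.397 -2.397
v -2.067 -0.122 -1.298
v -1.025 -0.813 -2.431
v -2.196 -0.538 -1.331
v -1.031 -1.238 -2.331
v -2.203 -0.963 -1.232
v -0.914 -1.599 -2.116
v -2.085 -1.324 -1.016
v -0.692 -1.834 -1.821
v -1.864 -1.559 -0.722
v -0.406 -1.901 -1.499
v -1.577 -1.626 -0.399
v -0.103 -1.79 -1.204
v -1.275 -1.515 -0.105
v 0.163 -1.519 -0.988
v -1.009 -1.244 0.111
v 0.346 -1.136 -0.889
v -0.825 -0.861 0.211
v 0.416 -0.706 -0.922
v -0.756 -0.431 0.177
v 2.03 2.606 -1.743
v 3.028 2.598 -1.585
v 2.747 3.306 0.221
v 1.75 3.314 0.063
v 2.943 3.037 -1.77
v 2.663 3.744 0.036
v 2.65 3.377 -1.949
v 2.369 4.084 -0.143
v 2.214 3.54 -2.08
v 1.934 4.248 -0.274
v 1.737 3.49 -2.135
v 1.456 4.197 -0.328
v 1.326 3.237 -2.099
v 1.046 3.944 -0.293
v 1.077 2.839 -1.982
v 0.797 3.547 -0.176
v 1.046 2.389 -1.811
v 0.766 3.096 -0.004
v 1.241 1.988 -1.623
v 0.961 2.695 0.183
v 1.616 1.728 -1.464
v 1.336 2.436 0.343
v 2.087 1.67 -1.368
v 1.806 2.378 0.438
v 2.544 1.827 -1.358
v 2.264 2.534 0.448
v 2.884 2.162 -1.437
v 2.603 2.869 0.37
v 2.017 -1.188 -5.221
v 0.633 -2.686 -4.542
v 1.514 -0.561 -4.864
v 0.129 -2.059 -4.184
v 2.851 -1.321 -3.816
v 1.466 -2.819 -3.136
v 2.347 -0.694 -3.458
v 0.963 -2.192 -2.779
f 2 4 1
f 5 2 1
f 1 4 3
f 3 5 1
f 2 8 4
f 6 2 5
f 6 8 2
f 4 8 3
f 7 5 3
f 3 8 7
f 7 6 5
f 8 6 7
f 10 9 13
f 10 13 11
f 11 13 14
f 11 14 12
f 13 9 15
f 13 15 14
f 14 15 16
f 14 16 12
f 15 9 17
f 15 17 16
f 16 17 18
f 16 18 12
f 17 9 19
f 17 19 18
f 18 19 20
f 18 20 12
f 19 9 21
f 19 21 20
f 20 21 22
f 20 22 12
f 21 9 23
f 21 23 22
f 22 23 24
f 22 24 12
f 23 9 25
f 23 25 24
f 24 25 26
f 24 26 12
f 25 9 27
f 25 27 26
f 26 27 28
f 26 28 12
f 27 9 29
f 27 29 28
f 28 29 30
f 28 30 12
f 29 9 31
f 29 31 30
f 30 31 32
f 30 32 12
f 31 9 33
f 31 33 32
f 32 33 34
f 32 34 12
f 33 9 35
f 33 35 34
f 34 35 36
f 34 36 12
f 35 9 37
f 35 37 36
f 36 37 38
f 36 38 12
f 37 9 39
f 37 39 38
f 38 39 40
f 38 40 12
f 39 9 10
f 39 10 40
f 40 10 11
f 40 11 12
f 42 41 45
f 42 45 43
f 43 45 46
f 43 46 44
f 45 41 47
f 45 47 46
f 46 47 48
f 46 48 44
f 47 41 49
f 47 49 48
f 48 49 50
f 48 50 44
f 49 41 51
f 49 51 50
f 50 51 52
f 50 52 44
f 51 41 53
f 51 53 52
f 52 53 54
f 52 54 44
f 53 41 55
f 53 55 54
f 54 55 56
f 54 56 44
f 55 41 57
f 55 57 56
f 56 57 58
f 56 58 44
f 57 41 59
f 57 59 58
f 58 59 60
f 58 60 44
f 59 41 61
f 59 61 60
f 60 61 62
f 60 62 44
f 61 41 63
f 61 63 62
f 62 63 64
f 62 64 44
f 63 41 65
f 63 65 64
f 64 65 66
f 64 66 44
f 65 41 67
f 65 67 66
f 66 67 68
f 66 68 44
f 67 41 42
f 67 42 68
f 68 42 43
f 68 43 44
f 70 72 69
f 73 70 69
f 69 72 71
f 71 73 69
f 70 76 72
f 74 70 73
f 74 76 70
f 72 76 71
f 75 73 71
f 71 76 75
f 75 74 73
f 76 74 75

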